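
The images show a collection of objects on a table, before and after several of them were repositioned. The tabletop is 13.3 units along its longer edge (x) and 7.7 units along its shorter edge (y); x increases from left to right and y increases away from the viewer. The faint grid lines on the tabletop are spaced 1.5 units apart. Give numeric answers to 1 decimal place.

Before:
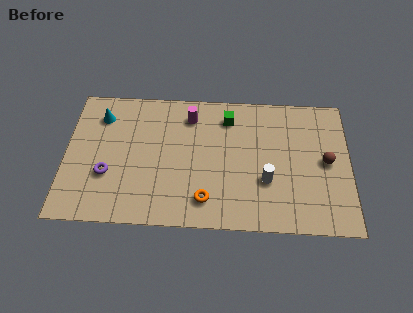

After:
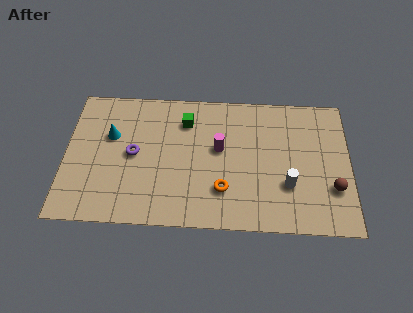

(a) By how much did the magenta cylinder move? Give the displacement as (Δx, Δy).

(1.4, -1.8)

From the two frames, the magenta cylinder sits at roughly (5.8, 6.2) before and (7.2, 4.4) after.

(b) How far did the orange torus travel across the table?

1.0

The orange torus was near (6.6, 1.5) before and (7.4, 2.1) after, so it travelled √(0.8² + 0.6²) ≈ 1.0 units.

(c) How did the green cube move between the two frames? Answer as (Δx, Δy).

(-2.0, -0.3)

The green cube was at about (7.6, 6.2) and moved to about (5.6, 5.9).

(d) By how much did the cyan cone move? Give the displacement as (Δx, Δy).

(0.5, -1.1)

The cyan cone was at about (1.6, 6.0) and moved to about (2.1, 4.9).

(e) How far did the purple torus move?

1.7

From (2.0, 2.7) to (3.2, 3.9), the purple torus covered √(1.2² + 1.2²) ≈ 1.7 units.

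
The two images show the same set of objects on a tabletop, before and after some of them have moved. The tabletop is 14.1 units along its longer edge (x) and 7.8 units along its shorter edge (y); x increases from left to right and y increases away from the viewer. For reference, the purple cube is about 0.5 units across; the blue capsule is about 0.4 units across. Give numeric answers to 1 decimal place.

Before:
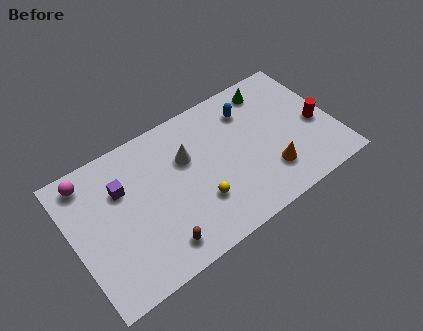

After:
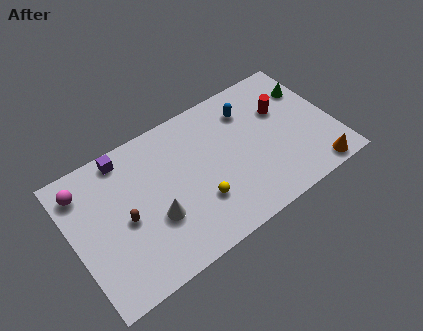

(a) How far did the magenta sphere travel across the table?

0.5

The magenta sphere was near (1.2, 6.7) before and (0.9, 6.3) after, so it travelled √(0.3² + 0.4²) ≈ 0.5 units.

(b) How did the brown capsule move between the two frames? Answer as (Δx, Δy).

(-1.4, 2.3)

The brown capsule was at about (4.1, 1.3) and moved to about (2.7, 3.6).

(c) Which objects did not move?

the yellow sphere and the blue capsule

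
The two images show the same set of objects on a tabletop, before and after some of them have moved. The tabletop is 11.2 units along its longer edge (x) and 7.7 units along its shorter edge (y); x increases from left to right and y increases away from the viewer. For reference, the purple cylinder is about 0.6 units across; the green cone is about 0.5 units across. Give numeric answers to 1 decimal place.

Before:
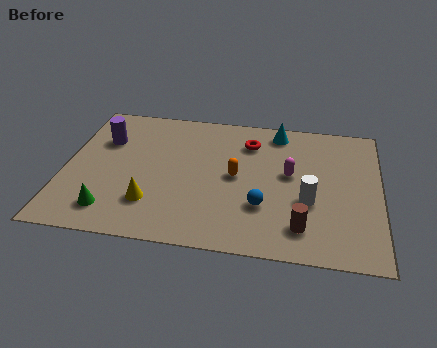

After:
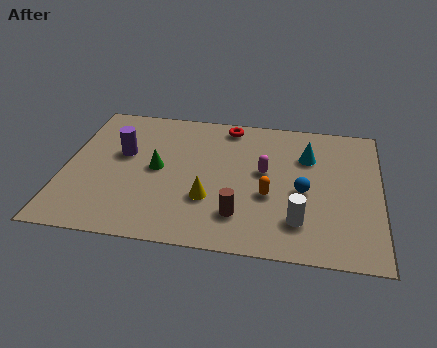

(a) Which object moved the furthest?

the green cone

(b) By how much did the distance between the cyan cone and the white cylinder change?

-0.4

They were about 4.0 units apart before and 3.6 after — 0.4 units closer together.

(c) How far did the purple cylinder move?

1.0

From (1.3, 5.3) to (2.0, 4.6), the purple cylinder covered √(0.7² + 0.7²) ≈ 1.0 units.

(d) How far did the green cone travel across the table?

2.9

From (1.8, 1.4) to (3.3, 3.9), the green cone covered √(1.5² + 2.5²) ≈ 2.9 units.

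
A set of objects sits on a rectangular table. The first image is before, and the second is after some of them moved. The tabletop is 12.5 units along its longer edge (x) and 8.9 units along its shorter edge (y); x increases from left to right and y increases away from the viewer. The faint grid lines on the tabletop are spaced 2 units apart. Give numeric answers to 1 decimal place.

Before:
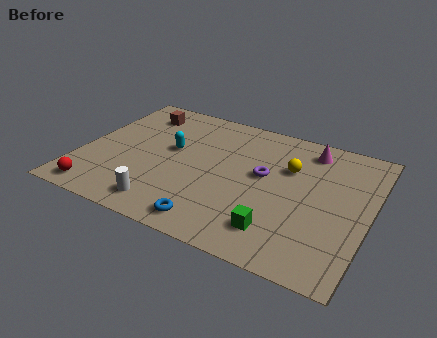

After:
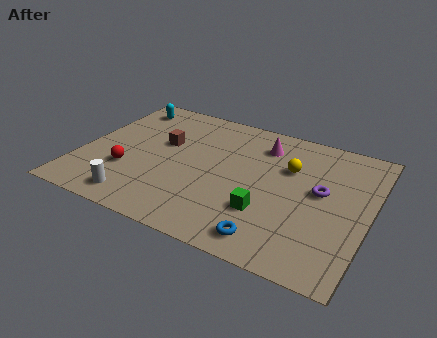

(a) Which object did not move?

the yellow sphere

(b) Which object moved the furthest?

the cyan capsule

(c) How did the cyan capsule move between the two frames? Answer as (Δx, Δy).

(-2.5, 2.4)

The cyan capsule started near (3.8, 5.1) and ended near (1.3, 7.5).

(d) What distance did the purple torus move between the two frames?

2.5

The purple torus was near (7.9, 5.0) before and (10.4, 4.9) after, so it travelled √(2.5² + 0.1²) ≈ 2.5 units.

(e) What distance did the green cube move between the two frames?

1.1

The green cube was near (8.9, 1.8) before and (8.3, 2.7) after, so it travelled √(0.6² + 0.9²) ≈ 1.1 units.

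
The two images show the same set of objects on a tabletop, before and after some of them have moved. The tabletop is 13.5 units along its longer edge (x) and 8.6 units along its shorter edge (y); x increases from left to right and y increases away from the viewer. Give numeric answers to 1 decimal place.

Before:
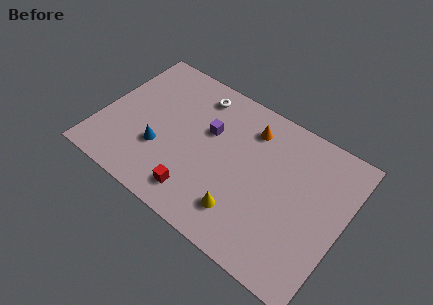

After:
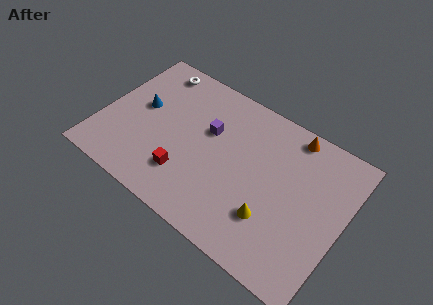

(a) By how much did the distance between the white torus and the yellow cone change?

+2.8

The distance was about 6.4 in the first image and 9.2 in the second, so they moved 2.8 units further apart.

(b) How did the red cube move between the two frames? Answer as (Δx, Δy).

(-0.8, 0.7)

The red cube started near (5.9, 1.5) and ended near (5.1, 2.2).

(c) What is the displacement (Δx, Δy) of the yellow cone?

(1.5, 0.6)

The yellow cone started near (8.4, 1.9) and ended near (9.9, 2.5).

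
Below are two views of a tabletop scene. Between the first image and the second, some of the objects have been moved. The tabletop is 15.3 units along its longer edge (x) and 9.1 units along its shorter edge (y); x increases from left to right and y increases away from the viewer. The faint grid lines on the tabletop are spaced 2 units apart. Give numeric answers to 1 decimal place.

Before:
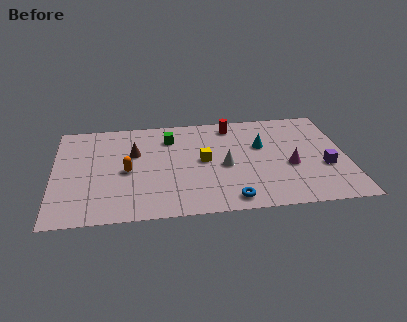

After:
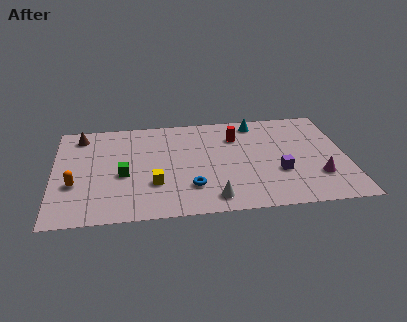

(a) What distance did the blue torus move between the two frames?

2.4

From (9.1, 1.1) to (7.1, 2.4), the blue torus covered √(2.0² + 1.3²) ≈ 2.4 units.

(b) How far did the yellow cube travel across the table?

3.2

The yellow cube was near (7.8, 4.7) before and (5.2, 2.9) after, so it travelled √(2.6² + 1.8²) ≈ 3.2 units.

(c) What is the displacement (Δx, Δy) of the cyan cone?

(-0.2, 2.2)

The cyan cone was at about (10.9, 5.7) and moved to about (10.7, 7.9).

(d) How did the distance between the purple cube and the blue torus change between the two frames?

-0.8

The distance was about 5.5 in the first image and 4.7 in the second, so they moved 0.8 units closer together.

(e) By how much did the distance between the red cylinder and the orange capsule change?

+2.5

They were about 6.7 units apart before and 9.2 after — 2.5 units further apart.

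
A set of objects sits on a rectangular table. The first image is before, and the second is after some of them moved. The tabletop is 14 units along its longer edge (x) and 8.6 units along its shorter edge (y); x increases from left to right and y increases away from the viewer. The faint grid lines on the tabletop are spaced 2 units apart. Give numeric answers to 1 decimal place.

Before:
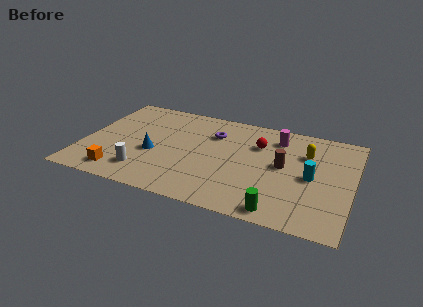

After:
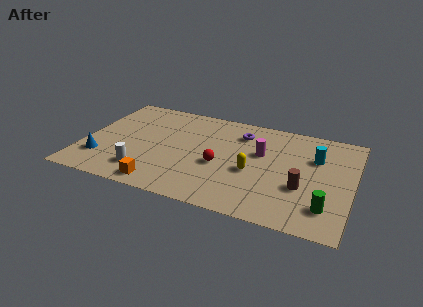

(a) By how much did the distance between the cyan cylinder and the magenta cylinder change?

-0.6

Before: roughly 3.4 units apart; after: 2.8. That's 0.6 units closer together.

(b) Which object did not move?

the white cylinder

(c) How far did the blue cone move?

2.9

The blue cone moved from about (3.7, 3.5) to (1.1, 2.2), a distance of √(2.6² + 1.3²) ≈ 2.9.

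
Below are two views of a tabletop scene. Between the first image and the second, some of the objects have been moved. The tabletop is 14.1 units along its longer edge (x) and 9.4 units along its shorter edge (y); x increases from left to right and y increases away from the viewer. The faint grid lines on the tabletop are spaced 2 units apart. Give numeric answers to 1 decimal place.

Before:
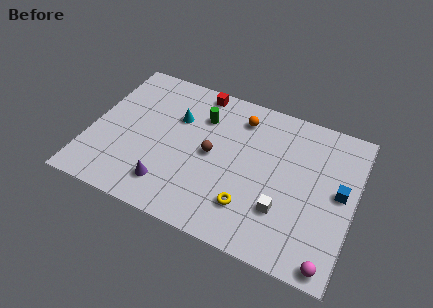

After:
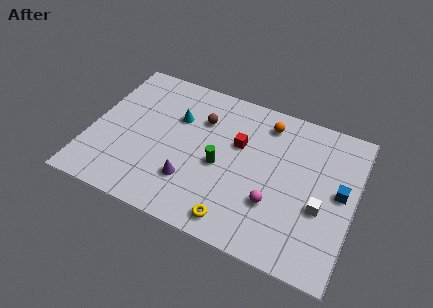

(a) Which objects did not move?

the cyan cone and the blue cube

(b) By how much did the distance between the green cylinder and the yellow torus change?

-2.3

Before: roughly 5.5 units apart; after: 3.2. That's 2.3 units closer together.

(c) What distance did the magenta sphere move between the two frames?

3.9

From (13.2, 0.8) to (10.0, 3.0), the magenta sphere covered √(3.2² + 2.2²) ≈ 3.9 units.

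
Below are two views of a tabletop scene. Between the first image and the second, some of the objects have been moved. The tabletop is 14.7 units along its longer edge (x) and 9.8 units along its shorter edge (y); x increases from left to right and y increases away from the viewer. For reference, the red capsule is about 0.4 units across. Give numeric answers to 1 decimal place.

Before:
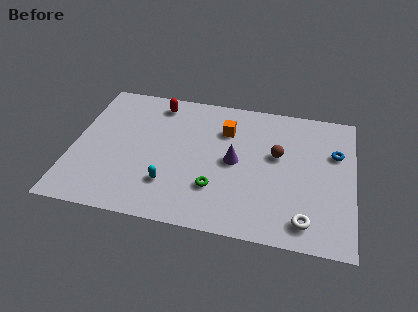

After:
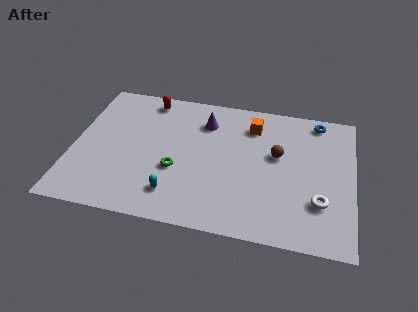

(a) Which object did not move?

the brown sphere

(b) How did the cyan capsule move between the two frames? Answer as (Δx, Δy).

(0.3, -0.6)

The cyan capsule started near (5.2, 2.6) and ended near (5.5, 2.0).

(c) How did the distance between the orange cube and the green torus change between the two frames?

+1.2

The distance was about 4.3 in the first image and 5.5 in the second, so they moved 1.2 units further apart.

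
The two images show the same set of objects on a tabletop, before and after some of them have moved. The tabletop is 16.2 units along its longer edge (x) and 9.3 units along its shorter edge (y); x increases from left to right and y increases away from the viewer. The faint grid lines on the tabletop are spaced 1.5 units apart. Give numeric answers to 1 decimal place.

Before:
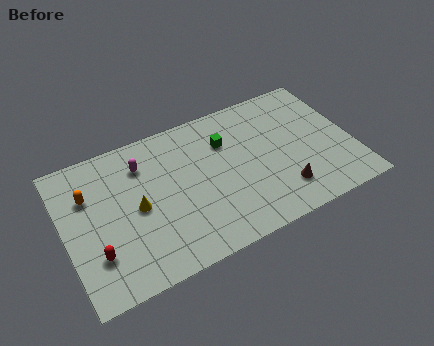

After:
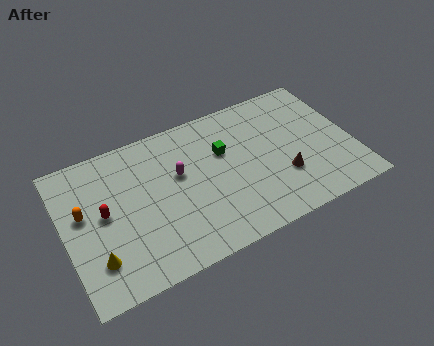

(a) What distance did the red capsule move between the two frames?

2.4

The red capsule was near (1.5, 2.6) before and (2.2, 4.9) after, so it travelled √(0.7² + 2.3²) ≈ 2.4 units.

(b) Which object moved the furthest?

the yellow cone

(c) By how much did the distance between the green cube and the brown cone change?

-1.0

They were about 5.2 units apart before and 4.2 after — 1.0 units closer together.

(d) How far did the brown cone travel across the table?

0.9

From (11.9, 2.1) to (12.1, 3.0), the brown cone covered √(0.2² + 0.9²) ≈ 0.9 units.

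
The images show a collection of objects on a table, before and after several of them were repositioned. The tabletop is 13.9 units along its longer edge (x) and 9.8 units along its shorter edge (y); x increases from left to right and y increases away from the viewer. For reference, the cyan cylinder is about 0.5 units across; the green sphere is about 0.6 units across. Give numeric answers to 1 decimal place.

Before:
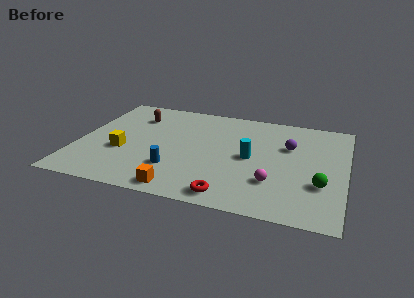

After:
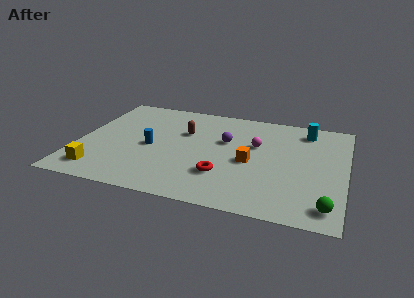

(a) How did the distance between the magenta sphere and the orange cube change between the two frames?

-3.2

They were about 4.9 units apart before and 1.7 after — 3.2 units closer together.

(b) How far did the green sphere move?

1.8

The green sphere moved from about (12.7, 3.2) to (13.1, 1.4), a distance of √(0.4² + 1.8²) ≈ 1.8.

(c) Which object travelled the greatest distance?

the orange cube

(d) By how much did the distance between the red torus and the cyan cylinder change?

+2.9

They were about 3.8 units apart before and 6.7 after — 2.9 units further apart.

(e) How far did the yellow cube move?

2.3

From (2.4, 3.7) to (1.4, 1.6), the yellow cube covered √(1.0² + 2.1²) ≈ 2.3 units.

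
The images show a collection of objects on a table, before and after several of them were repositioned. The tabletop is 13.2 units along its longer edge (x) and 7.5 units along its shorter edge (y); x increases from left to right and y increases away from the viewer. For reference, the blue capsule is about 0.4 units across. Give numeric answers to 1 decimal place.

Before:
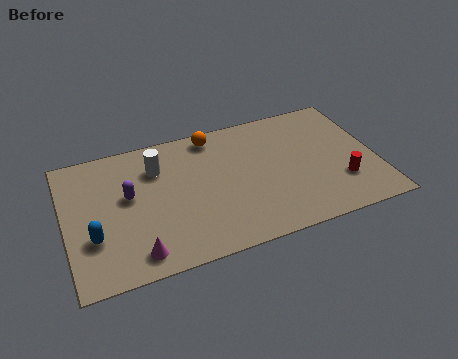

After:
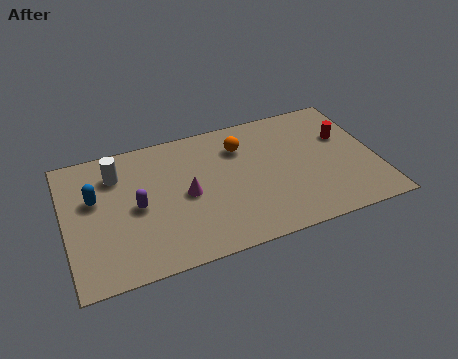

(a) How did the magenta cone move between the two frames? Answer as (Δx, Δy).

(2.3, 2.5)

The magenta cone started near (2.8, 1.1) and ended near (5.1, 3.6).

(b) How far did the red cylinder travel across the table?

2.6

From (11.6, 2.2) to (12.0, 4.8), the red cylinder covered √(0.4² + 2.6²) ≈ 2.6 units.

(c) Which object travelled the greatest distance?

the magenta cone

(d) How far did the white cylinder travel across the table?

1.7

The white cylinder was near (4.0, 5.5) before and (2.3, 5.7) after, so it travelled √(1.7² + 0.2²) ≈ 1.7 units.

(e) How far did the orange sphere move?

1.5

The orange sphere was near (6.5, 6.6) before and (7.6, 5.6) after, so it travelled √(1.1² + 1.0²) ≈ 1.5 units.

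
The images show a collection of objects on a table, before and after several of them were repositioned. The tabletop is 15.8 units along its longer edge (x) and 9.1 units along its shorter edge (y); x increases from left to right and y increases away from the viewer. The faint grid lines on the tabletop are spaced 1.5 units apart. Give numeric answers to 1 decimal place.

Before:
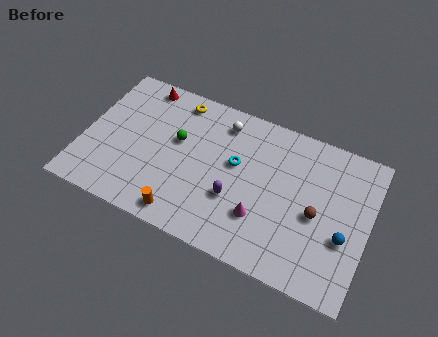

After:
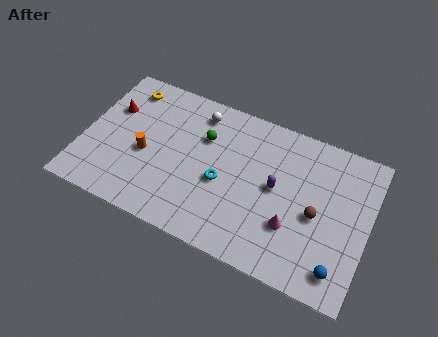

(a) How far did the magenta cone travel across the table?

1.7

From (10.1, 2.7) to (11.8, 2.9), the magenta cone covered √(1.7² + 0.2²) ≈ 1.7 units.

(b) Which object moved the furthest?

the orange cylinder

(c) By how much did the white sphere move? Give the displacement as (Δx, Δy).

(-1.4, 0.1)

The white sphere was at about (7.4, 7.5) and moved to about (6.0, 7.6).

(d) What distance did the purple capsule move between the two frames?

2.6

From (8.6, 3.2) to (10.7, 4.8), the purple capsule covered √(2.1² + 1.6²) ≈ 2.6 units.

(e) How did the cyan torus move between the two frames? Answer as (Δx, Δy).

(-0.6, -1.4)

From the two frames, the cyan torus sits at roughly (8.4, 5.3) before and (7.8, 3.9) after.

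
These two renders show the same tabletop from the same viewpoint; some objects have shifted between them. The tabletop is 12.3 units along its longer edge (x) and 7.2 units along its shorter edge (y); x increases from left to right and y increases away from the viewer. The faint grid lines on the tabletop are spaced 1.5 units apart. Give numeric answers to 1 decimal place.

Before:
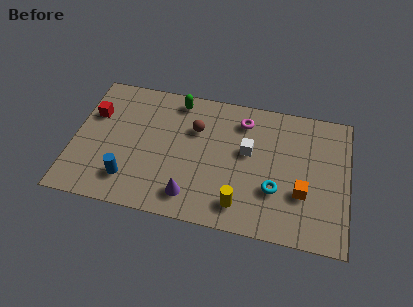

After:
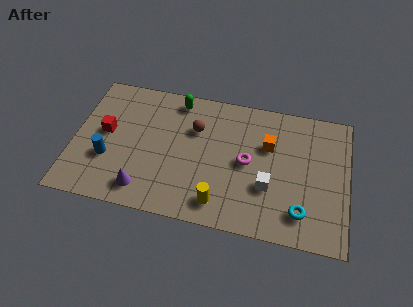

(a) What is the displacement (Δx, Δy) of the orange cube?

(-1.6, 2.2)

The orange cube was at about (10.3, 2.5) and moved to about (8.7, 4.7).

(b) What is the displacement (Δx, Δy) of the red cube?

(0.6, -0.9)

From the two frames, the red cube sits at roughly (0.8, 4.8) before and (1.4, 3.9) after.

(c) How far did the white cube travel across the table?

2.0

The white cube moved from about (7.8, 4.2) to (8.8, 2.5), a distance of √(1.0² + 1.7²) ≈ 2.0.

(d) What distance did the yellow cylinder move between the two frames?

0.9

From (7.6, 1.3) to (6.7, 1.2), the yellow cylinder covered √(0.9² + 0.1²) ≈ 0.9 units.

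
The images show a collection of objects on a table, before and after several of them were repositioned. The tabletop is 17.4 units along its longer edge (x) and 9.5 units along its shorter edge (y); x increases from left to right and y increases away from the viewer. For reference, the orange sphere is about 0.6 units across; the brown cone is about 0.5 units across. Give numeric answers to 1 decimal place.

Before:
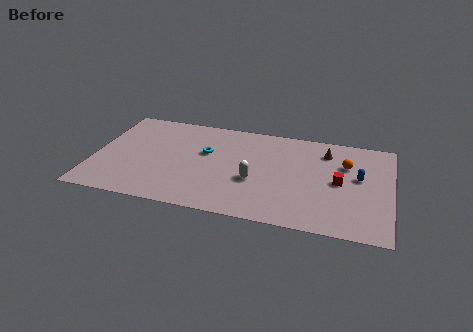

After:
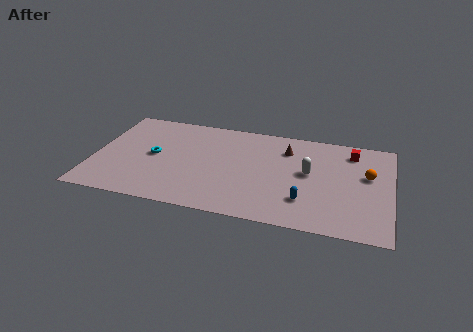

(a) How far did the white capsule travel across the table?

3.4

The white capsule moved from about (9.5, 3.7) to (12.6, 5.2), a distance of √(3.1² + 1.5²) ≈ 3.4.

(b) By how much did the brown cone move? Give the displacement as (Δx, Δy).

(-2.3, -0.3)

From the two frames, the brown cone sits at roughly (13.5, 7.5) before and (11.2, 7.2) after.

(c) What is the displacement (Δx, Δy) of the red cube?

(0.6, 3.1)

The red cube started near (14.4, 4.7) and ended near (15.0, 7.8).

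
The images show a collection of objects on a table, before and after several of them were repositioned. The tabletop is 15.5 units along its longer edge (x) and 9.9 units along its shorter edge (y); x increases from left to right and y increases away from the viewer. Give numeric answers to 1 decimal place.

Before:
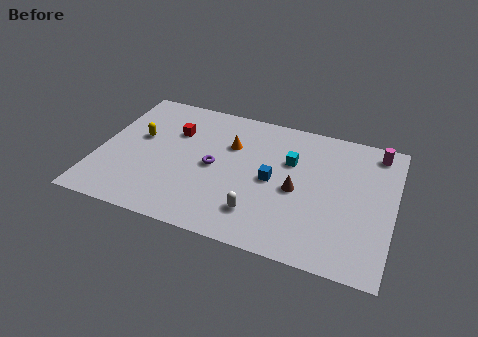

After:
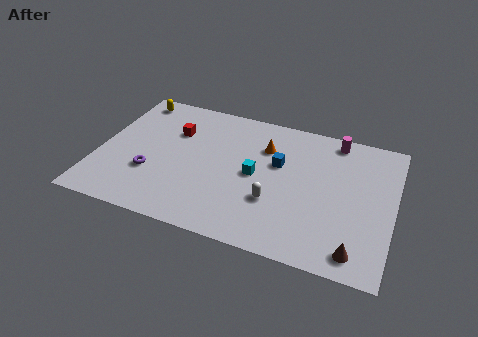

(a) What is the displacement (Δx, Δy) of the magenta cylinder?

(-2.2, 0.2)

The magenta cylinder started near (14.4, 8.6) and ended near (12.2, 8.8).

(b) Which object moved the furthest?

the brown cone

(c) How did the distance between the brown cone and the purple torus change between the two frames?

+6.7

The distance was about 4.4 in the first image and 11.1 in the second, so they moved 6.7 units further apart.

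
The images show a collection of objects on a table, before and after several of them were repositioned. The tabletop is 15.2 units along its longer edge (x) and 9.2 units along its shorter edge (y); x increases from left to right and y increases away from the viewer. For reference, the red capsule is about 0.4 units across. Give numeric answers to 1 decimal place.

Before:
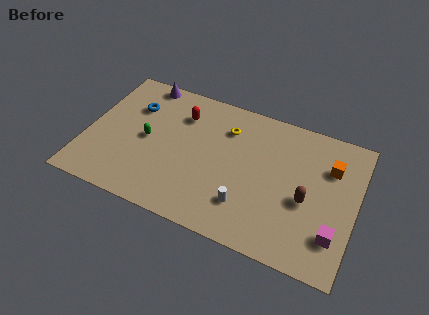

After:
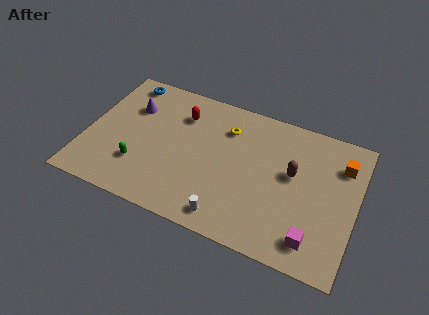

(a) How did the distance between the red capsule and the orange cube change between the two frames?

+0.6

Before: roughly 8.5 units apart; after: 9.1. That's 0.6 units further apart.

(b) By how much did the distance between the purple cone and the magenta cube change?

-1.2

Before: roughly 13.0 units apart; after: 11.8. That's 1.2 units closer together.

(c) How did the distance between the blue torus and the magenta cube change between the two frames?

+0.6

They were about 12.5 units apart before and 13.1 after — 0.6 units further apart.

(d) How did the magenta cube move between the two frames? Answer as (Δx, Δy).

(-1.1, -0.7)

The magenta cube started near (14.2, 2.3) and ended near (13.1, 1.6).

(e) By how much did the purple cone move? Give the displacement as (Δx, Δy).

(-0.4, -2.0)

The purple cone started near (2.7, 8.4) and ended near (2.3, 6.4).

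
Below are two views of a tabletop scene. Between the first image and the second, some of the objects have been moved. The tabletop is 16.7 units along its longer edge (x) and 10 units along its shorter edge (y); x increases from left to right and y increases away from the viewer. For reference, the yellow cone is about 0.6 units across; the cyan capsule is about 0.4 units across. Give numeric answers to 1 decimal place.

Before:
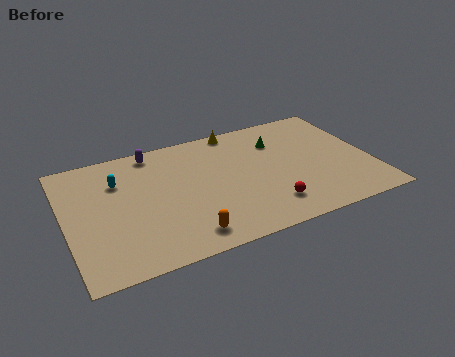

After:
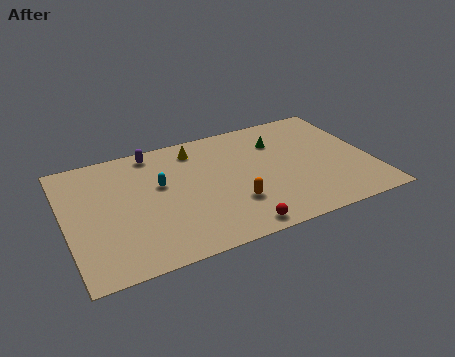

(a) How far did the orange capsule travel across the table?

3.2

From (6.1, 1.5) to (8.9, 3.0), the orange capsule covered √(2.8² + 1.5²) ≈ 3.2 units.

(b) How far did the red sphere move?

2.2

The red sphere was near (10.7, 2.1) before and (8.8, 1.0) after, so it travelled √(1.9² + 1.1²) ≈ 2.2 units.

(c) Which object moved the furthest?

the orange capsule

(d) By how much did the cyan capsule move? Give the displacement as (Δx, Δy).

(2.2, -1.1)

The cyan capsule started near (3.0, 7.1) and ended near (5.2, 6.0).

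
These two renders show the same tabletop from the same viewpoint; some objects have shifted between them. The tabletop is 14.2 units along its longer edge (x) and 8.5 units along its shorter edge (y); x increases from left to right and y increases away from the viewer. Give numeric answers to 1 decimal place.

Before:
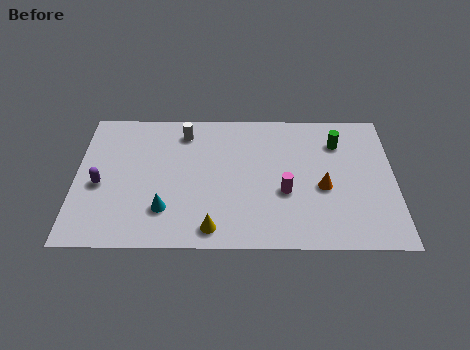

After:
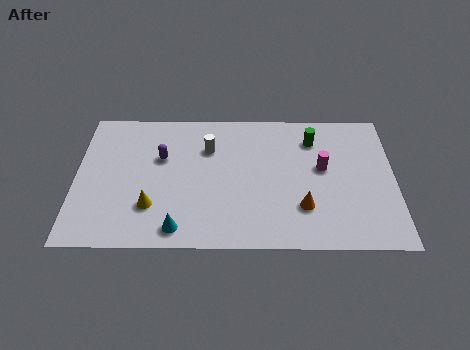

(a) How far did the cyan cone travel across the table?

1.3

The cyan cone was near (4.0, 2.2) before and (4.6, 1.1) after, so it travelled √(0.6² + 1.1²) ≈ 1.3 units.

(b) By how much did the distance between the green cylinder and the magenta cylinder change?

-2.1

Before: roughly 3.9 units apart; after: 1.8. That's 2.1 units closer together.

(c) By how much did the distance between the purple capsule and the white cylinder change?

-2.8

The distance was about 5.0 in the first image and 2.2 in the second, so they moved 2.8 units closer together.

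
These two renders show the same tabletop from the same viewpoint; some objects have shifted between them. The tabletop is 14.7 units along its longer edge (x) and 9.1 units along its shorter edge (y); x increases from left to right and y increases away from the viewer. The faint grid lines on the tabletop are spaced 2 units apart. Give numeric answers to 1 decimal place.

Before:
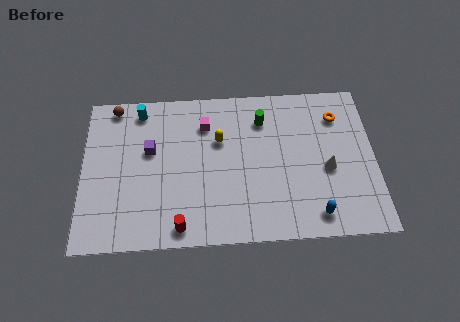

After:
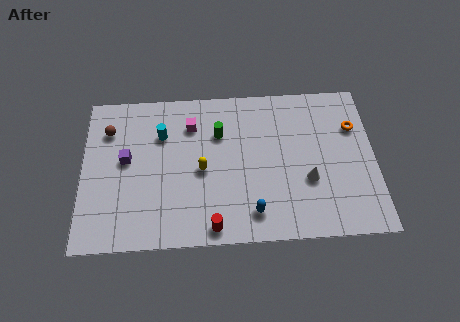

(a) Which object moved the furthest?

the blue capsule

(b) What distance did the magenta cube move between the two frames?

0.7

The magenta cube was near (6.2, 6.9) before and (5.5, 6.9) after, so it travelled √(0.7² + 0.0²) ≈ 0.7 units.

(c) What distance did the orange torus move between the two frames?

1.1

The orange torus moved from about (12.9, 7.0) to (13.7, 6.3), a distance of √(0.8² + 0.7²) ≈ 1.1.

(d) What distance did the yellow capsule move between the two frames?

1.9

The yellow capsule moved from about (6.9, 5.9) to (6.0, 4.2), a distance of √(0.9² + 1.7²) ≈ 1.9.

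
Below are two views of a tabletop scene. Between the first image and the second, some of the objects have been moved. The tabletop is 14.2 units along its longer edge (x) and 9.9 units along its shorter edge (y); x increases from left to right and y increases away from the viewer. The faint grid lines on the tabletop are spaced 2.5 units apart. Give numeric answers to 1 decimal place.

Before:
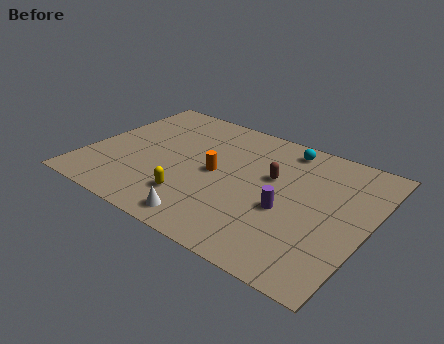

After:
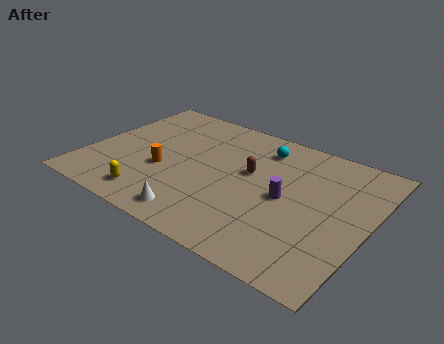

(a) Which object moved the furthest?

the orange cylinder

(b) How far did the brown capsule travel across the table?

1.1

The brown capsule moved from about (9.2, 6.0) to (8.1, 5.8), a distance of √(1.1² + 0.2²) ≈ 1.1.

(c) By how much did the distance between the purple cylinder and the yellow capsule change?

+2.2

The distance was about 4.8 in the first image and 7.0 in the second, so they moved 2.2 units further apart.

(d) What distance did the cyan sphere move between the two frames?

1.3

The cyan sphere was near (9.4, 8.6) before and (8.3, 8.0) after, so it travelled √(1.1² + 0.6²) ≈ 1.3 units.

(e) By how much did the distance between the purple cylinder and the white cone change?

+0.7

Before: roughly 4.5 units apart; after: 5.2. That's 0.7 units further apart.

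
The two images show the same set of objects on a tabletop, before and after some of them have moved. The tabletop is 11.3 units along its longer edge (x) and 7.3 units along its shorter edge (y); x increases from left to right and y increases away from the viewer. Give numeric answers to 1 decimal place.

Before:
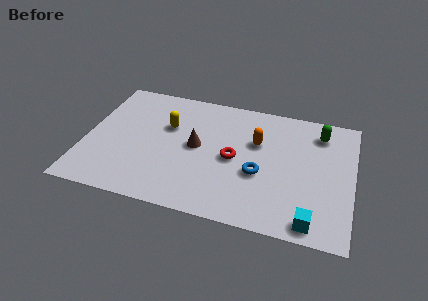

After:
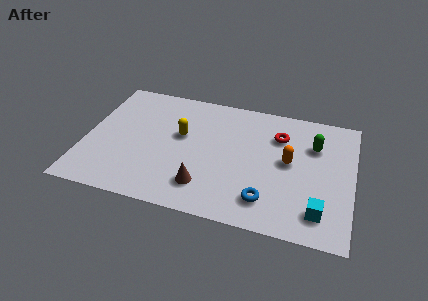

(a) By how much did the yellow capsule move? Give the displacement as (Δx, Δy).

(0.6, -0.4)

The yellow capsule was at about (3.4, 4.7) and moved to about (4.0, 4.3).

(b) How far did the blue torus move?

1.5

The blue torus moved from about (7.4, 2.9) to (7.8, 1.5), a distance of √(0.4² + 1.4²) ≈ 1.5.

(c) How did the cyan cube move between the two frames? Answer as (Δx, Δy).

(0.3, 0.6)

The cyan cube started near (9.7, 0.8) and ended near (10.0, 1.4).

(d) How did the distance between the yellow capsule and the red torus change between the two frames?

+1.1

Before: roughly 3.1 units apart; after: 4.2. That's 1.1 units further apart.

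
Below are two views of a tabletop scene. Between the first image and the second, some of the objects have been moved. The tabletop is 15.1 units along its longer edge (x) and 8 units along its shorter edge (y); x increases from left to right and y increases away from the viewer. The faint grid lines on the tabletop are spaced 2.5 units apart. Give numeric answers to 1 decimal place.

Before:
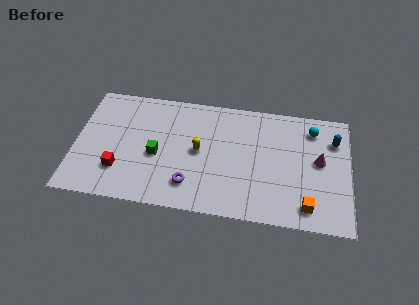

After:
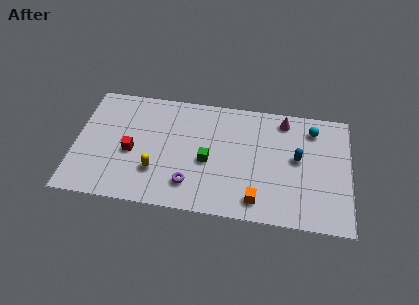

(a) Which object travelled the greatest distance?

the magenta cone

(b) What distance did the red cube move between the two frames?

1.4

The red cube was near (2.5, 2.2) before and (3.1, 3.5) after, so it travelled √(0.6² + 1.3²) ≈ 1.4 units.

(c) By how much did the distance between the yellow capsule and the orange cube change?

-0.9

The distance was about 6.6 in the first image and 5.7 in the second, so they moved 0.9 units closer together.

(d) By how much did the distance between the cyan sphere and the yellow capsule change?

+2.8

They were about 6.6 units apart before and 9.4 after — 2.8 units further apart.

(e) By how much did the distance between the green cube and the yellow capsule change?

+0.6

Before: roughly 2.4 units apart; after: 3.0. That's 0.6 units further apart.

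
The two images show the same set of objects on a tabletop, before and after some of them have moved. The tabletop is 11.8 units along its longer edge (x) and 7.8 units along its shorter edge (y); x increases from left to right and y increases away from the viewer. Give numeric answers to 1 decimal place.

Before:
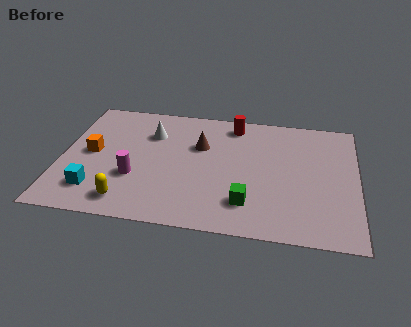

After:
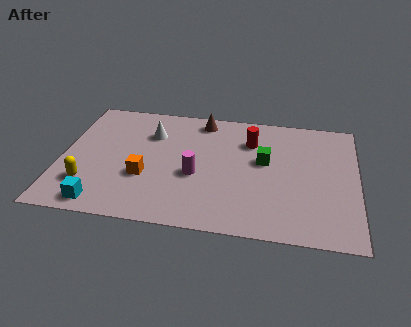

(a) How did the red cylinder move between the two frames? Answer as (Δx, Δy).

(0.7, -1.0)

The red cylinder was at about (6.8, 6.7) and moved to about (7.5, 5.7).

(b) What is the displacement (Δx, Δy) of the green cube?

(0.6, 2.7)

The green cube was at about (7.5, 1.8) and moved to about (8.1, 4.5).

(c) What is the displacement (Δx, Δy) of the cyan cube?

(0.3, -0.8)

The cyan cube started near (1.5, 1.7) and ended near (1.8, 0.9).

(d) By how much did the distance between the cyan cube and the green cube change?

+1.3

They were about 6.0 units apart before and 7.3 after — 1.3 units further apart.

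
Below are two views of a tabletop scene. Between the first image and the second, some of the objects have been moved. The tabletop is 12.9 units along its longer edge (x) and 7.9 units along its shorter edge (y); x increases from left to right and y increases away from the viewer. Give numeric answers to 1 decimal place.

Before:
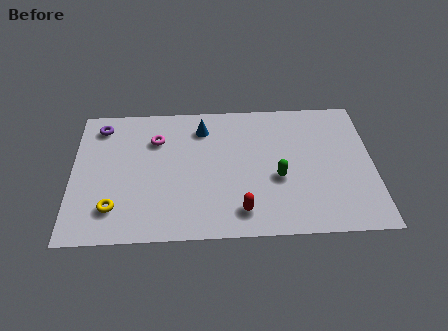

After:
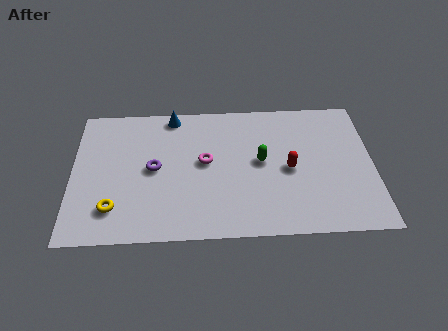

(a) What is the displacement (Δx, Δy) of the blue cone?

(-1.3, 0.8)

The blue cone was at about (5.6, 6.3) and moved to about (4.3, 7.1).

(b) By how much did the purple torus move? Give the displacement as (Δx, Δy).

(2.3, -2.6)

From the two frames, the purple torus sits at roughly (1.2, 6.6) before and (3.5, 4.0) after.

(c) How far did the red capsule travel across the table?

3.1

From (7.2, 1.4) to (9.3, 3.7), the red capsule covered √(2.1² + 2.3²) ≈ 3.1 units.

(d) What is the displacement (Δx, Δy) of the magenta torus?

(2.1, -1.4)

The magenta torus started near (3.6, 5.7) and ended near (5.7, 4.3).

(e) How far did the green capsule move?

1.2

The green capsule was near (8.8, 3.2) before and (8.1, 4.2) after, so it travelled √(0.7² + 1.0²) ≈ 1.2 units.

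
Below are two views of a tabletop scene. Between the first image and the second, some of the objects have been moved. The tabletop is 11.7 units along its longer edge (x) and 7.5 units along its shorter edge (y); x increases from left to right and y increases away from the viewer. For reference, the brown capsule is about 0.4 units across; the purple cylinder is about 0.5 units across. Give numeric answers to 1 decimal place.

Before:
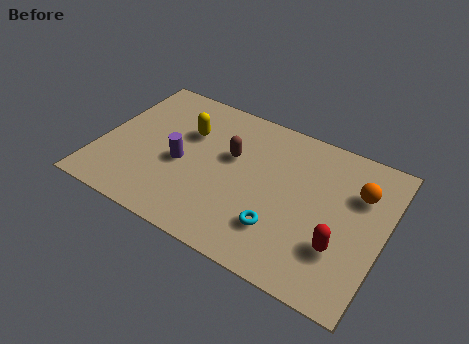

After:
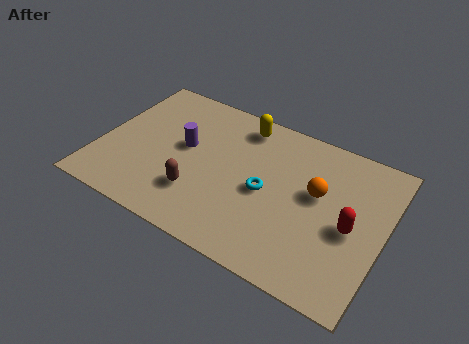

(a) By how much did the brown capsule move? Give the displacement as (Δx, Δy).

(-1.0, -2.5)

From the two frames, the brown capsule sits at roughly (5.3, 4.6) before and (4.3, 2.1) after.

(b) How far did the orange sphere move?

1.8

The orange sphere moved from about (10.5, 5.2) to (8.9, 4.4), a distance of √(1.6² + 0.8²) ≈ 1.8.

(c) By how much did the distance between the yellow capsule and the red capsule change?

-1.5

They were about 7.2 units apart before and 5.7 after — 1.5 units closer together.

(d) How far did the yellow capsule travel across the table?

2.5

The yellow capsule was near (3.4, 5.0) before and (5.5, 6.4) after, so it travelled √(2.1² + 1.4²) ≈ 2.5 units.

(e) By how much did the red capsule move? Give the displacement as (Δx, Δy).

(0.3, 1.1)

From the two frames, the red capsule sits at roughly (10.1, 2.3) before and (10.4, 3.4) after.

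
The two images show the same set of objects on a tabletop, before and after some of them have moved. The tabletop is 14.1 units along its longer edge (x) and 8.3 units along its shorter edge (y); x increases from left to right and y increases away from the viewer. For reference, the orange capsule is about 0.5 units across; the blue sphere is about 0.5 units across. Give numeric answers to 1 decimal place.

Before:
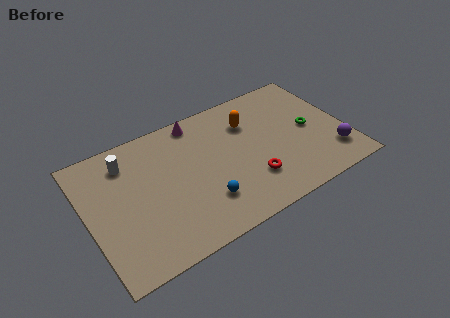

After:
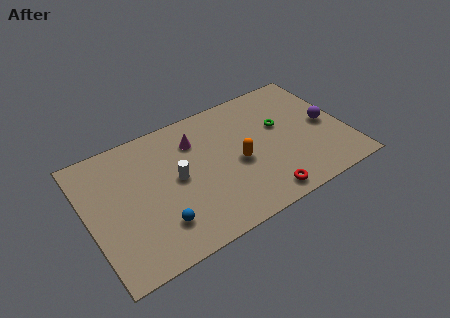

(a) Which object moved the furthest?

the white cylinder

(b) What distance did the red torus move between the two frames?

1.4

The red torus was near (8.6, 2.3) before and (9.0, 1.0) after, so it travelled √(0.4² + 1.3²) ≈ 1.4 units.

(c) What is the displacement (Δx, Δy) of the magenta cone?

(-0.3, -1.2)

The magenta cone started near (6.4, 7.4) and ended near (6.1, 6.2).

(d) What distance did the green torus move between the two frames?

1.7

The green torus moved from about (12.2, 4.1) to (10.7, 5.0), a distance of √(1.5² + 0.9²) ≈ 1.7.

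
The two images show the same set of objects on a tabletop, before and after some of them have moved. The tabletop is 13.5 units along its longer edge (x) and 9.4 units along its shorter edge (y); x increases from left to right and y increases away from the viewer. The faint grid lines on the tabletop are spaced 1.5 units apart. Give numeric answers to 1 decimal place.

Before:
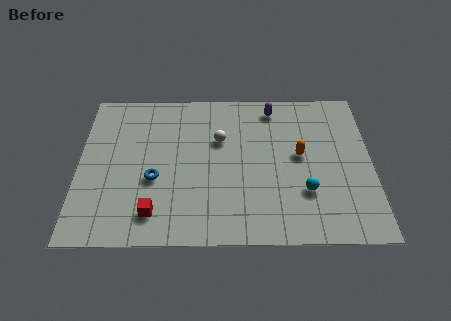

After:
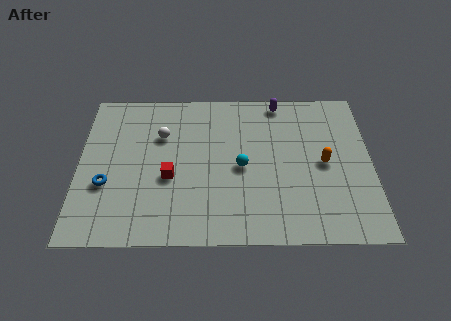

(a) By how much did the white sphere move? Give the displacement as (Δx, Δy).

(-2.7, 0.3)

From the two frames, the white sphere sits at roughly (6.5, 6.1) before and (3.8, 6.4) after.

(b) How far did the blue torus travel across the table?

2.2

From (3.5, 3.7) to (1.3, 3.4), the blue torus covered √(2.2² + 0.3²) ≈ 2.2 units.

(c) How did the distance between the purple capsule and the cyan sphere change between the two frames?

-0.9

The distance was about 5.4 in the first image and 4.5 in the second, so they moved 0.9 units closer together.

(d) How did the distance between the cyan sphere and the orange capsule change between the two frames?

+1.6

Before: roughly 2.2 units apart; after: 3.8. That's 1.6 units further apart.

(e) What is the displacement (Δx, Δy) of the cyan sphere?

(-2.9, 1.5)

From the two frames, the cyan sphere sits at roughly (10.4, 2.9) before and (7.5, 4.4) after.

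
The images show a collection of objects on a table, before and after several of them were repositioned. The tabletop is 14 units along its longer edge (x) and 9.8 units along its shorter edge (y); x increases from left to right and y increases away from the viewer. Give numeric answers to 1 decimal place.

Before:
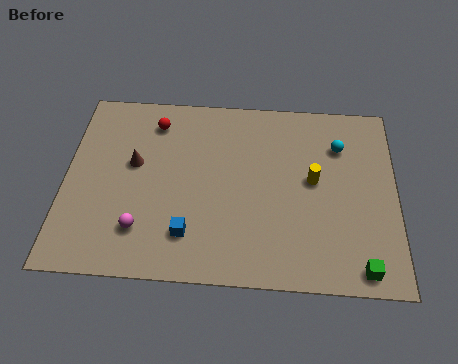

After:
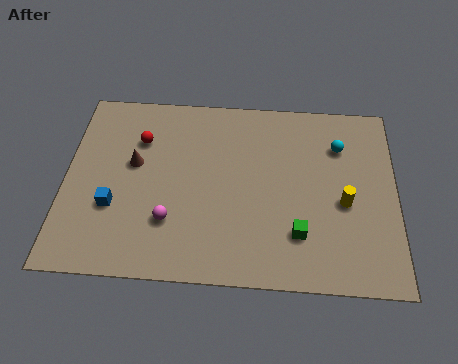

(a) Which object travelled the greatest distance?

the blue cube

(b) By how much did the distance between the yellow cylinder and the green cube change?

-2.2

They were about 4.7 units apart before and 2.5 after — 2.2 units closer together.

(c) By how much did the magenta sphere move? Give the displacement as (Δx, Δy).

(1.2, 0.5)

The magenta sphere started near (3.3, 2.3) and ended near (4.5, 2.8).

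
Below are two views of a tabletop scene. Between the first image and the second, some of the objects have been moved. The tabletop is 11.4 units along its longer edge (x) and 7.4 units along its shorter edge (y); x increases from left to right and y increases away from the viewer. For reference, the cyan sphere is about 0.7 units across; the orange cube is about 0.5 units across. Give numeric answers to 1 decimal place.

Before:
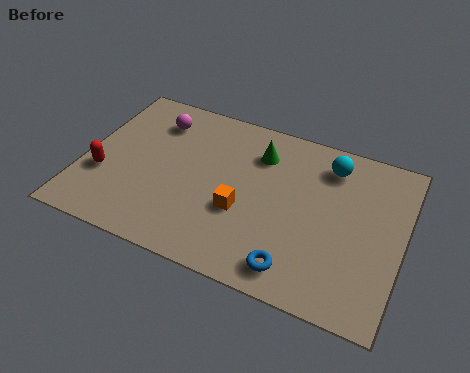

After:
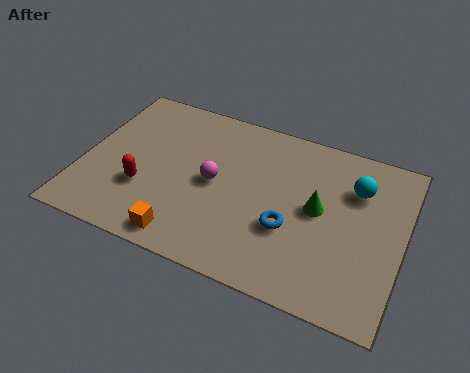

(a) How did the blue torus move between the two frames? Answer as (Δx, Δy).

(-0.4, 1.6)

From the two frames, the blue torus sits at roughly (7.9, 1.1) before and (7.5, 2.7) after.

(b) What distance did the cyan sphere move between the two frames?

1.2

From (8.6, 6.0) to (9.6, 5.3), the cyan sphere covered √(1.0² + 0.7²) ≈ 1.2 units.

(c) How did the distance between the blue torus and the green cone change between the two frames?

-3.3

The distance was about 4.8 in the first image and 1.5 in the second, so they moved 3.3 units closer together.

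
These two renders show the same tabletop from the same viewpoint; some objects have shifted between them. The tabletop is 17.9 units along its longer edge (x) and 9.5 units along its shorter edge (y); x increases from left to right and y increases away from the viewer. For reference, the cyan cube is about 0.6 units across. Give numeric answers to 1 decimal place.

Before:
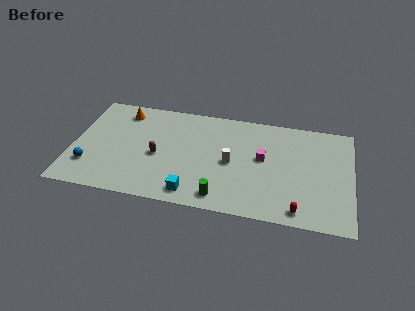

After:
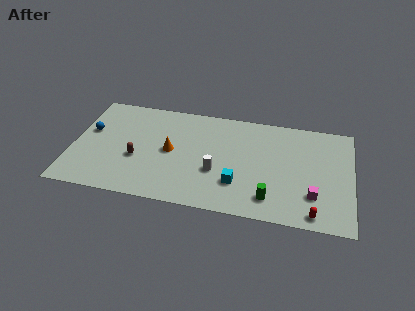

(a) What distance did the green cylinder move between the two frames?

3.1

The green cylinder moved from about (9.7, 1.3) to (12.8, 1.8), a distance of √(3.1² + 0.5²) ≈ 3.1.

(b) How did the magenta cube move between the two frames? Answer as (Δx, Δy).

(3.3, -2.7)

From the two frames, the magenta cube sits at roughly (12.2, 5.3) before and (15.5, 2.6) after.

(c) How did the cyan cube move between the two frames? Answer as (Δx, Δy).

(2.8, 1.4)

The cyan cube was at about (7.9, 1.3) and moved to about (10.7, 2.7).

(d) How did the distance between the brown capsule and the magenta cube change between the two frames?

+4.6

They were about 6.8 units apart before and 11.4 after — 4.6 units further apart.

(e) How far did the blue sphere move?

3.2

The blue sphere was near (1.2, 2.5) before and (1.0, 5.7) after, so it travelled √(0.2² + 3.2²) ≈ 3.2 units.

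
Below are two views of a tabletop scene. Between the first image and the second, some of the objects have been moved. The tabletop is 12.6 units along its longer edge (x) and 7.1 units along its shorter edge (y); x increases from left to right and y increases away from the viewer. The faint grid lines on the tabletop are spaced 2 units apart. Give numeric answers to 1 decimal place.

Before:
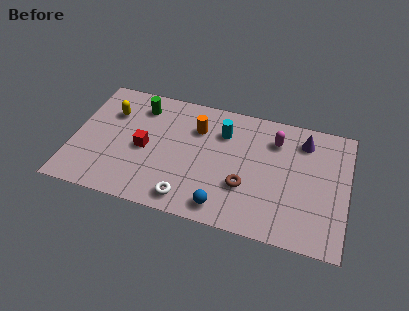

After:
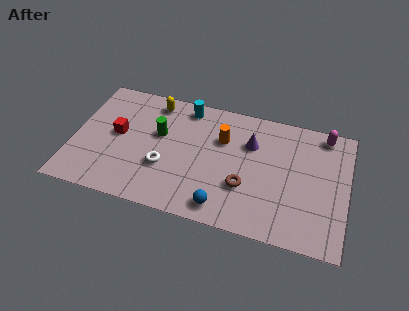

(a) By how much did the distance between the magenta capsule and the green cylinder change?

+1.5

They were about 6.3 units apart before and 7.8 after — 1.5 units further apart.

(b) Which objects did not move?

the brown torus and the blue sphere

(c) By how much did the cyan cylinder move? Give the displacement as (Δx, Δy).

(-1.8, 1.0)

The cyan cylinder started near (6.8, 5.2) and ended near (5.0, 6.2).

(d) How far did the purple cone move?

2.5

From (10.5, 5.7) to (8.1, 4.9), the purple cone covered √(2.4² + 0.8²) ≈ 2.5 units.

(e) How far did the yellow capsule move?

2.2

From (1.6, 5.0) to (3.5, 6.1), the yellow capsule covered √(1.9² + 1.1²) ≈ 2.2 units.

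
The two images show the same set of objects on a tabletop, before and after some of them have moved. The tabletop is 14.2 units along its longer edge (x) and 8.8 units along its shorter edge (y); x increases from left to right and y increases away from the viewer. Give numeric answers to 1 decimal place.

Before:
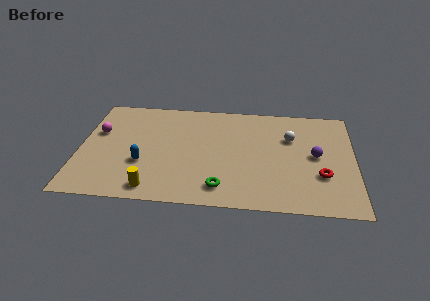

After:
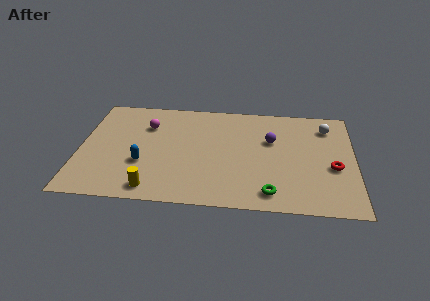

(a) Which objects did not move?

the yellow cylinder and the blue capsule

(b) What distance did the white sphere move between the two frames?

2.2

The white sphere moved from about (10.9, 5.9) to (12.8, 7.0), a distance of √(1.9² + 1.1²) ≈ 2.2.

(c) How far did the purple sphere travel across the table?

2.5

The purple sphere was near (12.2, 4.5) before and (9.9, 5.6) after, so it travelled √(2.3² + 1.1²) ≈ 2.5 units.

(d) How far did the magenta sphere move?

2.6

From (0.9, 5.5) to (3.4, 6.3), the magenta sphere covered √(2.5² + 0.8²) ≈ 2.6 units.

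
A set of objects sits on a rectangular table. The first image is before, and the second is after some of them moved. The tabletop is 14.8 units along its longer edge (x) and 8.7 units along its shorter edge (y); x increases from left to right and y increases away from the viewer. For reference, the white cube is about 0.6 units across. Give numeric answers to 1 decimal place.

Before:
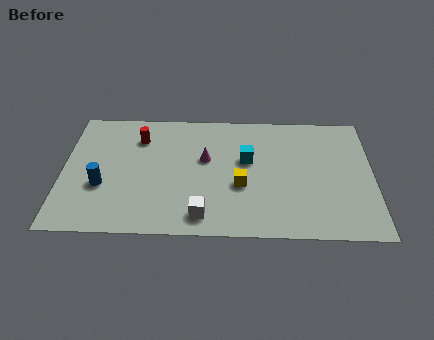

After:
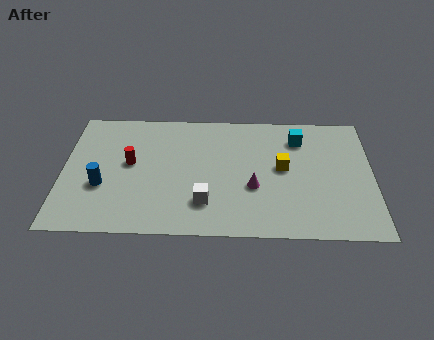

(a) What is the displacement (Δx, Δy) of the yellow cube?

(2.0, 1.3)

From the two frames, the yellow cube sits at roughly (8.5, 3.4) before and (10.5, 4.7) after.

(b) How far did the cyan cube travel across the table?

3.0

The cyan cube moved from about (8.8, 5.2) to (11.3, 6.8), a distance of √(2.5² + 1.6²) ≈ 3.0.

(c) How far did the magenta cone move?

3.0

From (6.8, 5.2) to (9.1, 3.3), the magenta cone covered √(2.3² + 1.9²) ≈ 3.0 units.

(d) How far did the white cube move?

0.9

The white cube moved from about (6.7, 1.3) to (6.8, 2.2), a distance of √(0.1² + 0.9²) ≈ 0.9.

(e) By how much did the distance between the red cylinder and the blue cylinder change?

-1.7

They were about 3.8 units apart before and 2.1 after — 1.7 units closer together.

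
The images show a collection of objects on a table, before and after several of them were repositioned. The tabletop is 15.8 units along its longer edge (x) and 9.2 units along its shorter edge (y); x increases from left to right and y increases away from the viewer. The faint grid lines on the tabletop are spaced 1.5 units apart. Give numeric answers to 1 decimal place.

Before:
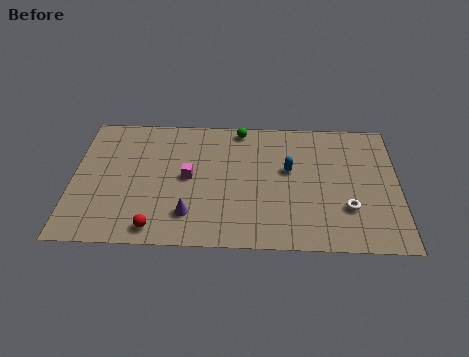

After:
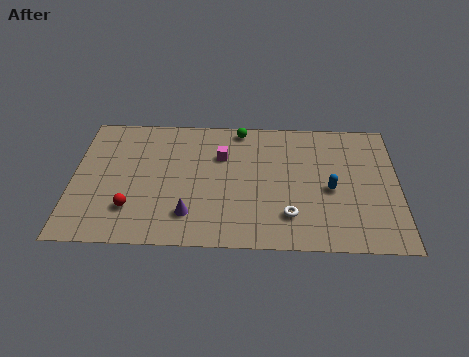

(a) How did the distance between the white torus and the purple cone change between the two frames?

-2.8

The distance was about 7.6 in the first image and 4.8 in the second, so they moved 2.8 units closer together.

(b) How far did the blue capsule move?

2.4

From (10.5, 5.4) to (12.5, 4.1), the blue capsule covered √(2.0² + 1.3²) ≈ 2.4 units.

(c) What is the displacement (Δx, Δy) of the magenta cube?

(1.6, 1.6)

The magenta cube was at about (5.6, 4.7) and moved to about (7.2, 6.3).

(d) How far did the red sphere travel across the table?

1.8

The red sphere was near (4.1, 1.1) before and (2.9, 2.4) after, so it travelled √(1.2² + 1.3²) ≈ 1.8 units.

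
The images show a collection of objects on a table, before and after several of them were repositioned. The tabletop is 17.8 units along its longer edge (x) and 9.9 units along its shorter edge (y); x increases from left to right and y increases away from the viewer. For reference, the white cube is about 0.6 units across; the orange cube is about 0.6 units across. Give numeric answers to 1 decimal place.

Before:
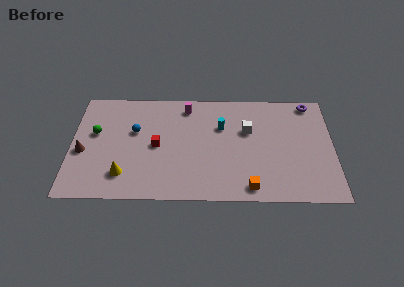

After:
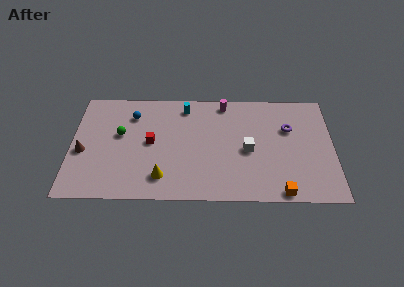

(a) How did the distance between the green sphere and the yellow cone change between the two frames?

+0.6

The distance was about 4.2 in the first image and 4.8 in the second, so they moved 0.6 units further apart.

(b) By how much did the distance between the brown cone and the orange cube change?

+2.1

The distance was about 11.7 in the first image and 13.8 in the second, so they moved 2.1 units further apart.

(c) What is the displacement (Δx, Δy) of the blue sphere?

(-0.2, 1.5)

From the two frames, the blue sphere sits at roughly (4.3, 6.1) before and (4.1, 7.6) after.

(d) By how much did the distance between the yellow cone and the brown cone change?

+2.4

Before: roughly 3.4 units apart; after: 5.8. That's 2.4 units further apart.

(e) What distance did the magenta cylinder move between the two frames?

2.6

The magenta cylinder moved from about (7.8, 8.4) to (10.4, 8.8), a distance of √(2.6² + 0.4²) ≈ 2.6.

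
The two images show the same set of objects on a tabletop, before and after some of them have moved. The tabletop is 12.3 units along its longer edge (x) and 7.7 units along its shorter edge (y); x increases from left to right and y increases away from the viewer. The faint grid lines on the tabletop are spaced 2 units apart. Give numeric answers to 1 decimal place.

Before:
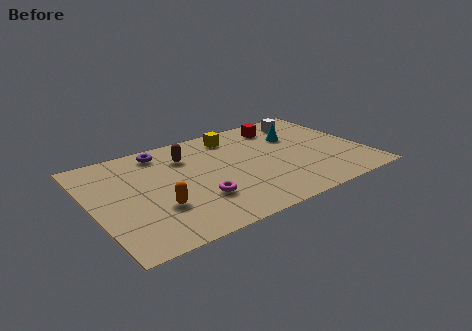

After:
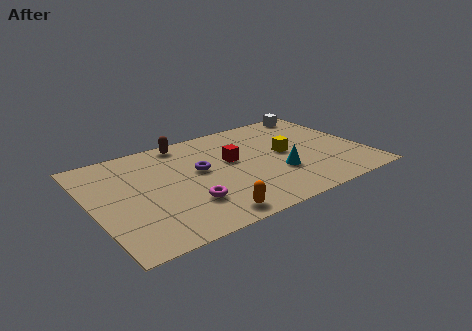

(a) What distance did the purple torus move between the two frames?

2.6

From (3.5, 6.6) to (4.9, 4.4), the purple torus covered √(1.4² + 2.2²) ≈ 2.6 units.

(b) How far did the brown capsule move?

1.2

The brown capsule moved from about (4.5, 5.7) to (4.6, 6.9), a distance of √(0.1² + 1.2²) ≈ 1.2.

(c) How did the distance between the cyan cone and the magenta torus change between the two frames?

-1.6

They were about 5.8 units apart before and 4.2 after — 1.6 units closer together.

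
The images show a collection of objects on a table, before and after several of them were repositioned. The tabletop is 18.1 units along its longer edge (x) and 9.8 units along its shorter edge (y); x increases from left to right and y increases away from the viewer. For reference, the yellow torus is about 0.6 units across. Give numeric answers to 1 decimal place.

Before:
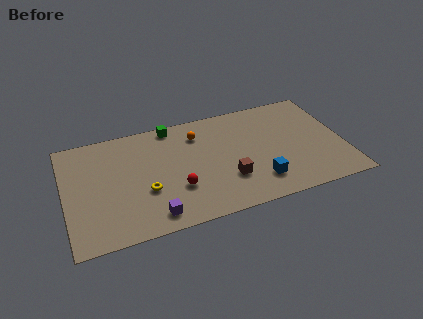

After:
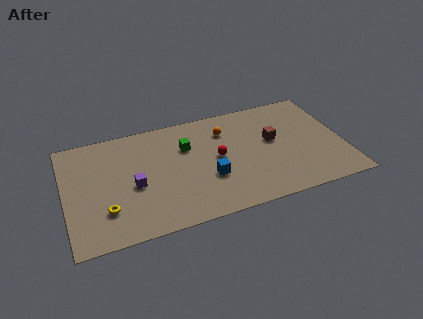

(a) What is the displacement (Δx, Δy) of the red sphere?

(2.8, 1.9)

The red sphere started near (7.1, 3.2) and ended near (9.9, 5.1).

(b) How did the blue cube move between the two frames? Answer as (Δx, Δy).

(-3.1, 1.3)

The blue cube started near (12.3, 2.2) and ended near (9.2, 3.5).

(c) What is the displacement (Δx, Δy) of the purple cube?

(-1.0, 2.9)

The purple cube started near (5.4, 1.4) and ended near (4.4, 4.3).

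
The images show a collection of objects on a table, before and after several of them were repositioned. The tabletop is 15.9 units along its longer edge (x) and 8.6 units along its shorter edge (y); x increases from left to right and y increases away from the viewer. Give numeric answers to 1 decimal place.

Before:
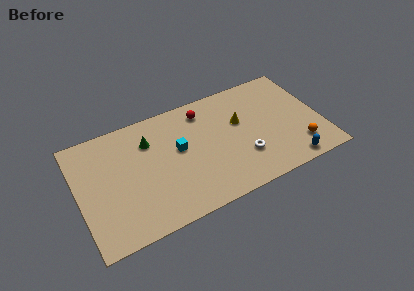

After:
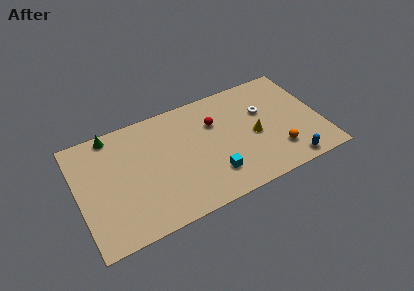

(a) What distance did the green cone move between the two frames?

2.7

The green cone was near (4.8, 6.3) before and (2.5, 7.8) after, so it travelled √(2.3² + 1.5²) ≈ 2.7 units.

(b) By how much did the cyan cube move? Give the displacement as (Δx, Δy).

(1.9, -2.8)

The cyan cube was at about (6.6, 4.9) and moved to about (8.5, 2.1).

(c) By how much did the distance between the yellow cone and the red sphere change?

+0.3

The distance was about 2.8 in the first image and 3.1 in the second, so they moved 0.3 units further apart.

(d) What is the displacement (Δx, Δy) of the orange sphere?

(-1.4, 0.2)

The orange sphere started near (14.2, 1.9) and ended near (12.8, 2.1).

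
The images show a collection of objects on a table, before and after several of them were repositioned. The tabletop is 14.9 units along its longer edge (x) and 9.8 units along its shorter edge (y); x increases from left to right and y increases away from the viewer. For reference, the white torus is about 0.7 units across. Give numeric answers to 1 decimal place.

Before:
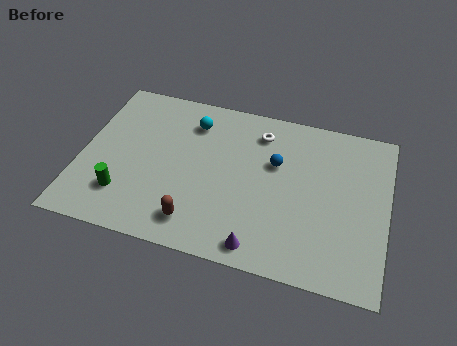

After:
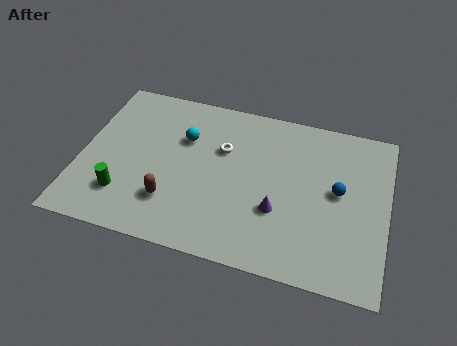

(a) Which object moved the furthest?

the blue sphere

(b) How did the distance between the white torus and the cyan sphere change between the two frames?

-1.4

They were about 3.3 units apart before and 1.9 after — 1.4 units closer together.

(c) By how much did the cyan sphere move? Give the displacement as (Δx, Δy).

(-0.3, -1.1)

The cyan sphere was at about (5.2, 7.7) and moved to about (4.9, 6.6).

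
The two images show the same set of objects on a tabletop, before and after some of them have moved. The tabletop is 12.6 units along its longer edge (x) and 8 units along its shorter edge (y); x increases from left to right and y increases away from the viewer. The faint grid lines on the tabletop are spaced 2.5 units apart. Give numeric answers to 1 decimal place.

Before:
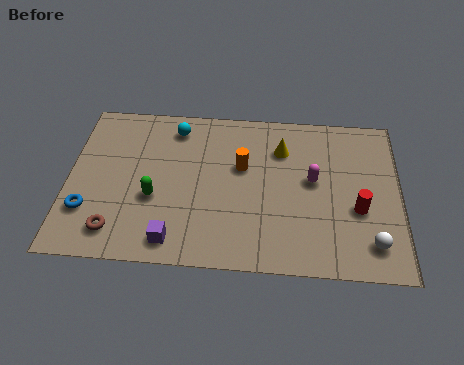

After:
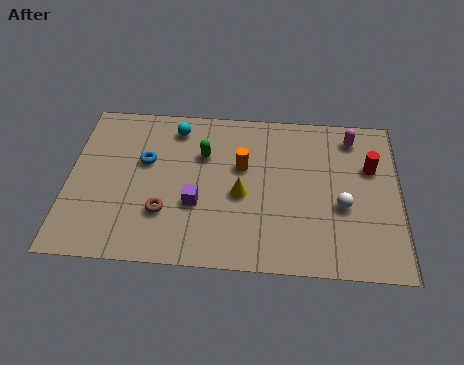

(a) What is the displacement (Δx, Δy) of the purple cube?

(0.8, 1.8)

The purple cube started near (4.1, 1.1) and ended near (4.9, 2.9).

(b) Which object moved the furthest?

the blue torus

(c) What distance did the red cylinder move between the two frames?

2.2

From (11.0, 3.1) to (11.5, 5.2), the red cylinder covered √(0.5² + 2.1²) ≈ 2.2 units.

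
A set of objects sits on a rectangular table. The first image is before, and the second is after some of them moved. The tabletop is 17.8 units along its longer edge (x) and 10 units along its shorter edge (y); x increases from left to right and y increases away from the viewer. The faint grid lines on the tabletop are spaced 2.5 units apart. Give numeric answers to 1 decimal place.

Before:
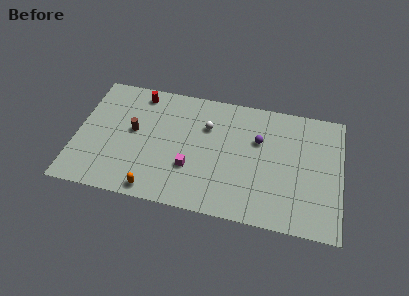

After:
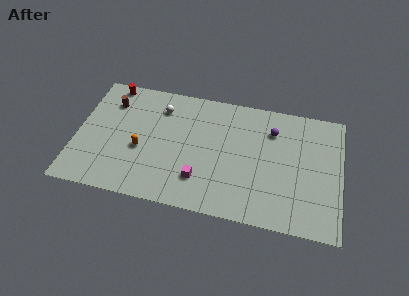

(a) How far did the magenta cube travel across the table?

1.1

The magenta cube moved from about (7.8, 3.3) to (8.5, 2.5), a distance of √(0.7² + 0.8²) ≈ 1.1.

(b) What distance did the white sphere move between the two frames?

3.3

From (8.7, 6.9) to (5.5, 7.8), the white sphere covered √(3.2² + 0.9²) ≈ 3.3 units.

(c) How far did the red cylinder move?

2.0

From (4.0, 8.7) to (2.0, 9.1), the red cylinder covered √(2.0² + 0.4²) ≈ 2.0 units.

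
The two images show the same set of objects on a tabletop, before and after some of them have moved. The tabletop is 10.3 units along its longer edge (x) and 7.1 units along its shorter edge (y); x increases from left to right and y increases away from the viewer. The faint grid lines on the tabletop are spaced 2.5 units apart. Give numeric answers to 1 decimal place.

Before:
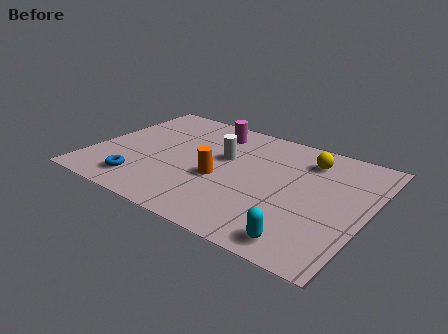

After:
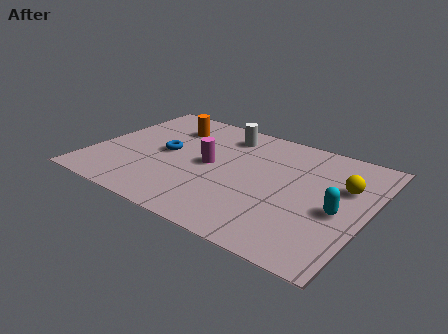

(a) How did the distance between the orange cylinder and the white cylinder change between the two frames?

+0.7

They were about 1.4 units apart before and 2.1 after — 0.7 units further apart.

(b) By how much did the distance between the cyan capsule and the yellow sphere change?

-3.2

The distance was about 4.7 in the first image and 1.5 in the second, so they moved 3.2 units closer together.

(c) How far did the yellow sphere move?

1.8

From (7.8, 5.6) to (9.3, 4.6), the yellow sphere covered √(1.5² + 1.0²) ≈ 1.8 units.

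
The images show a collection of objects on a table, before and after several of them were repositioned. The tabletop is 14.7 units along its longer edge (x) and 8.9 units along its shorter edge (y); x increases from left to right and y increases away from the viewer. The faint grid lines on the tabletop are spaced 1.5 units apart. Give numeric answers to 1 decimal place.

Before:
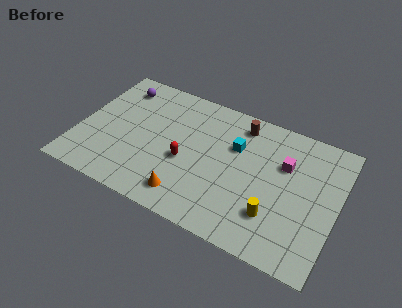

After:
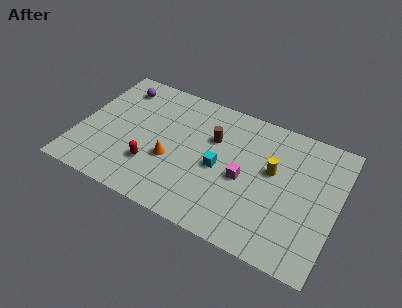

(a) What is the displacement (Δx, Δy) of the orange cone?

(-1.2, 1.9)

The orange cone started near (6.6, 1.5) and ended near (5.4, 3.4).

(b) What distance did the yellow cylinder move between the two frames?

2.8

From (11.4, 2.4) to (11.0, 5.2), the yellow cylinder covered √(0.4² + 2.8²) ≈ 2.8 units.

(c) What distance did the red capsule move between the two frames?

2.1

From (6.2, 3.7) to (4.4, 2.6), the red capsule covered √(1.8² + 1.1²) ≈ 2.1 units.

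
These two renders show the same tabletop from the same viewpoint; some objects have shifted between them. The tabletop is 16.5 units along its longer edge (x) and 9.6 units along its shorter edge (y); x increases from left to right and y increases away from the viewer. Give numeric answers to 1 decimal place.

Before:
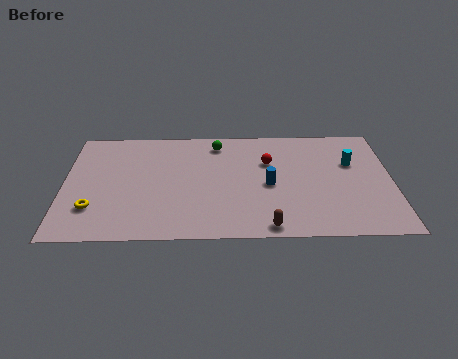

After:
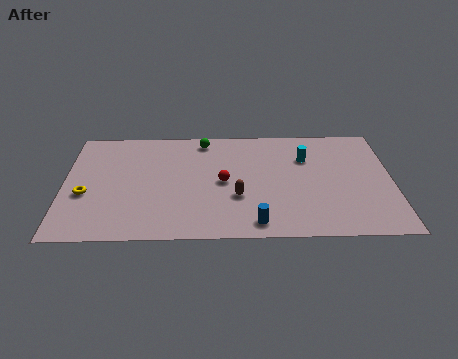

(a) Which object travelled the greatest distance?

the blue cylinder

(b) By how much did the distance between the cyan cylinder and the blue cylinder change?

+1.5

They were about 4.6 units apart before and 6.1 after — 1.5 units further apart.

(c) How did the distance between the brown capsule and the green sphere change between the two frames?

-2.3

The distance was about 7.6 in the first image and 5.3 in the second, so they moved 2.3 units closer together.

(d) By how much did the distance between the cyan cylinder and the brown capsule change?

-2.0

They were about 6.8 units apart before and 4.8 after — 2.0 units closer together.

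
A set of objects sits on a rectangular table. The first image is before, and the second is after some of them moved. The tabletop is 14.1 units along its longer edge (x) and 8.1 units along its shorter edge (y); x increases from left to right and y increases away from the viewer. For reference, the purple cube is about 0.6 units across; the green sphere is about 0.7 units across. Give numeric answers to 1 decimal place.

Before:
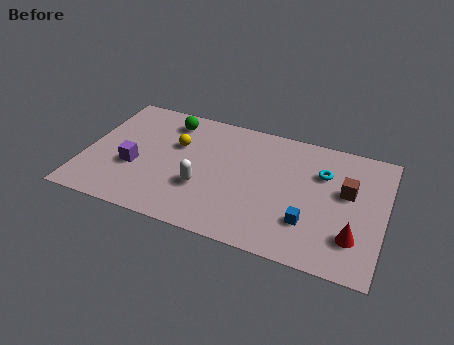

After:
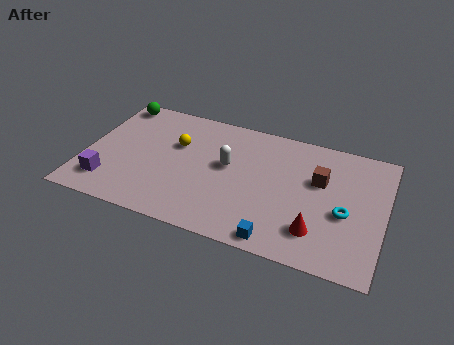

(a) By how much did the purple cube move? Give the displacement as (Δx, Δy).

(-1.1, -1.4)

The purple cube started near (2.4, 3.1) and ended near (1.3, 1.7).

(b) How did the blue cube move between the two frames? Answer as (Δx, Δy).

(-1.3, -1.5)

The blue cube started near (10.7, 2.3) and ended near (9.4, 0.8).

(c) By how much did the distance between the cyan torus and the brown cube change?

+0.7

The distance was about 1.4 in the first image and 2.1 in the second, so they moved 0.7 units further apart.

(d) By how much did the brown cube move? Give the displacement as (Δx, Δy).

(-1.3, 0.3)

From the two frames, the brown cube sits at roughly (12.3, 4.8) before and (11.0, 5.1) after.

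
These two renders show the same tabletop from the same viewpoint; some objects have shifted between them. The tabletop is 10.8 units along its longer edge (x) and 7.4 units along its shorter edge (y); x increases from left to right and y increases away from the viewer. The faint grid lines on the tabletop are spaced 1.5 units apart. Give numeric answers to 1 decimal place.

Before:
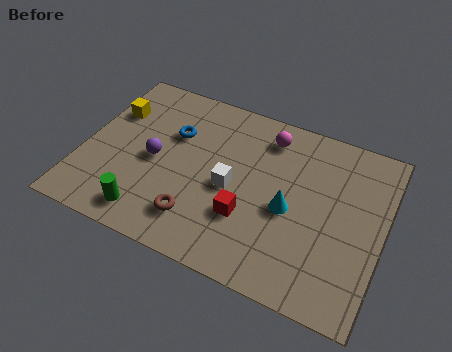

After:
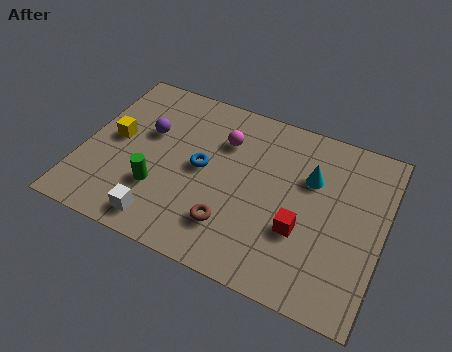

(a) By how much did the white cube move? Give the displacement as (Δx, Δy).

(-2.2, -2.4)

From the two frames, the white cube sits at roughly (5.4, 3.4) before and (3.2, 1.0) after.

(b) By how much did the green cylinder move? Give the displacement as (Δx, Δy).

(0.2, 1.2)

The green cylinder started near (2.7, 1.1) and ended near (2.9, 2.3).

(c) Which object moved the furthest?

the white cube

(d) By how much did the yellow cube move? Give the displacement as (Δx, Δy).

(0.3, -1.2)

The yellow cube was at about (0.8, 5.1) and moved to about (1.1, 3.9).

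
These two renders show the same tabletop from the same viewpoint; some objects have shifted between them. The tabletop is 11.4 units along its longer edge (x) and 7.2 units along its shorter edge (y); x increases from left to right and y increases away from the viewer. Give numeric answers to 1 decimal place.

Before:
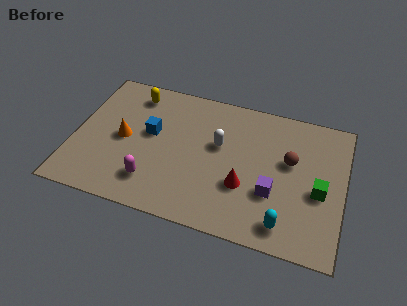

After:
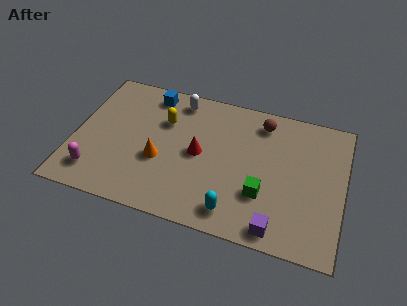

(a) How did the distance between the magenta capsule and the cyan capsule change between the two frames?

+0.3

They were about 5.6 units apart before and 5.9 after — 0.3 units further apart.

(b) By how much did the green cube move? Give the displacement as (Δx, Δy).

(-2.3, -0.8)

From the two frames, the green cube sits at roughly (10.4, 3.1) before and (8.1, 2.3) after.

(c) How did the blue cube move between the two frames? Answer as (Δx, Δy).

(-0.2, 2.1)

The blue cube was at about (3.2, 4.1) and moved to about (3.0, 6.2).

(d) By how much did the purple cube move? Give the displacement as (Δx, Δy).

(0.3, -1.7)

The purple cube started near (8.5, 2.5) and ended near (8.8, 0.8).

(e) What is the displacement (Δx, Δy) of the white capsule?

(-1.9, 1.9)

The white capsule started near (6.1, 4.3) and ended near (4.2, 6.2).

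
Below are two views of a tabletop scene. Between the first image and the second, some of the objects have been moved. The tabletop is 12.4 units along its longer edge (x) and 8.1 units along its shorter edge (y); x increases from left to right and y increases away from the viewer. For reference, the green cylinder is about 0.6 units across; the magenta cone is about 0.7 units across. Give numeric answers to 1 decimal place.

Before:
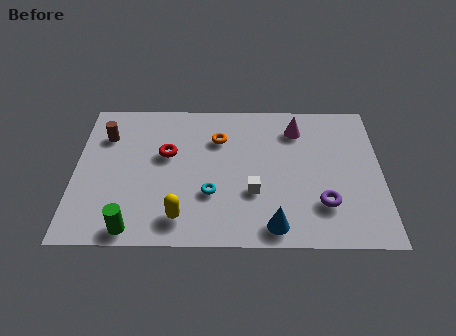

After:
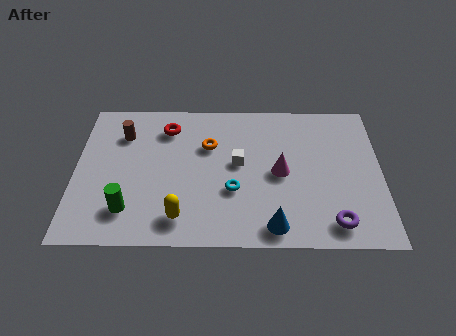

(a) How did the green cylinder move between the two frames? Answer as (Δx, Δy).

(-0.2, 1.0)

From the two frames, the green cylinder sits at roughly (2.4, 0.8) before and (2.2, 1.8) after.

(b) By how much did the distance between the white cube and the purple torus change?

+2.1

Before: roughly 2.9 units apart; after: 5.0. That's 2.1 units further apart.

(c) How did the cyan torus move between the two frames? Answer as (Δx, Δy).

(0.9, 0.2)

The cyan torus was at about (5.5, 2.7) and moved to about (6.4, 2.9).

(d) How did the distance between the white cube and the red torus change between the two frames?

-0.6

Before: roughly 4.1 units apart; after: 3.5. That's 0.6 units closer together.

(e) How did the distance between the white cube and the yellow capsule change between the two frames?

+0.6

The distance was about 3.2 in the first image and 3.8 in the second, so they moved 0.6 units further apart.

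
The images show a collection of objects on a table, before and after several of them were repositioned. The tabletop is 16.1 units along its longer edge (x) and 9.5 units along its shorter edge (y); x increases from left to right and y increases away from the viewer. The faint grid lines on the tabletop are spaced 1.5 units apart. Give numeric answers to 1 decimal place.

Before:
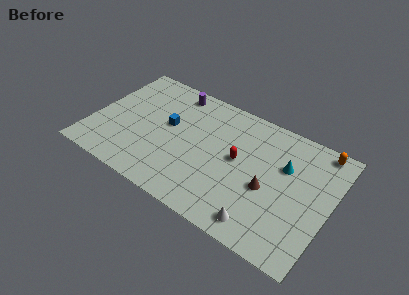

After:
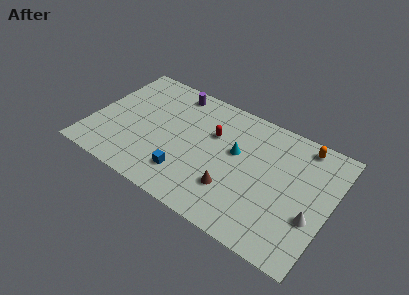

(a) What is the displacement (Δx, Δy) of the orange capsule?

(-1.1, -0.2)

The orange capsule started near (14.9, 8.6) and ended near (13.8, 8.4).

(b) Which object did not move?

the purple cylinder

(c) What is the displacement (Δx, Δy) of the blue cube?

(1.8, -3.2)

From the two frames, the blue cube sits at roughly (5.0, 5.4) before and (6.8, 2.2) after.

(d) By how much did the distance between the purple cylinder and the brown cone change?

-0.9

The distance was about 8.4 in the first image and 7.5 in the second, so they moved 0.9 units closer together.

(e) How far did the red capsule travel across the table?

2.2

The red capsule moved from about (9.9, 5.1) to (8.0, 6.2), a distance of √(1.9² + 1.1²) ≈ 2.2.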